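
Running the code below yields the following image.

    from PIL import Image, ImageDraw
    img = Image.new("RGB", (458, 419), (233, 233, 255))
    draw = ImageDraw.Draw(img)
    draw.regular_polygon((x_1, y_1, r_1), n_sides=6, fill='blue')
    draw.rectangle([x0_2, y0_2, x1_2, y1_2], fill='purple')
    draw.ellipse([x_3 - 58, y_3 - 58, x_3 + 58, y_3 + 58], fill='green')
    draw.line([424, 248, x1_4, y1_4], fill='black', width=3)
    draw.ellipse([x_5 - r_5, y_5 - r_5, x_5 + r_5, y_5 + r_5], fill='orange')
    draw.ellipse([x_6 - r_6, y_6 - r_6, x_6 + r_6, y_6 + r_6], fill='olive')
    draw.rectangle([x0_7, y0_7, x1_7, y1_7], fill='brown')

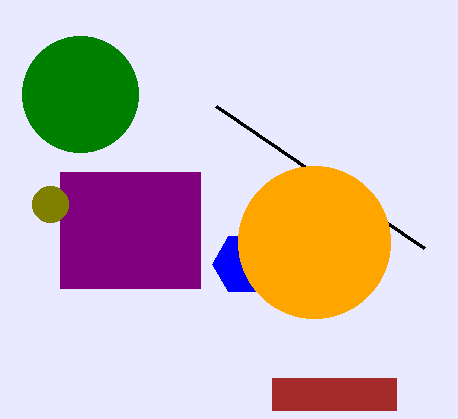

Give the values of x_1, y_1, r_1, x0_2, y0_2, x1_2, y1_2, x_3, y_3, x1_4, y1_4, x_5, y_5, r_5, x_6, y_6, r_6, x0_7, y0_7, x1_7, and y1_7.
x_1 = 244; y_1 = 264; r_1 = 32; x0_2 = 60; y0_2 = 172; x1_2 = 200; y1_2 = 288; x_3 = 80; y_3 = 94; x1_4 = 216; y1_4 = 106; x_5 = 314; y_5 = 242; r_5 = 76; x_6 = 50; y_6 = 204; r_6 = 18; x0_7 = 272; y0_7 = 378; x1_7 = 396; y1_7 = 410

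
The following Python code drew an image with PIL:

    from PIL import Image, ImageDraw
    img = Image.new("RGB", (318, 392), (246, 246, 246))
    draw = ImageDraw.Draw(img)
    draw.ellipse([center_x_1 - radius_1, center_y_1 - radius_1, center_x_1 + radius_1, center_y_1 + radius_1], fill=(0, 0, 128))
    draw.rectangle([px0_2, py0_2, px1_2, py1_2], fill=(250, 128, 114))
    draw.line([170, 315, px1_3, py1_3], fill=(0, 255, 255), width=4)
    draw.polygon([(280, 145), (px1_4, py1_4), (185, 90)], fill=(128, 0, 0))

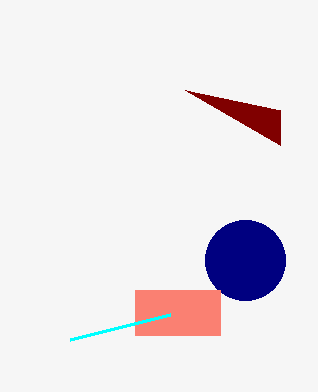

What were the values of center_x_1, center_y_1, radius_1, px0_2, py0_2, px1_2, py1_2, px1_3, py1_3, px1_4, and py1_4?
center_x_1 = 245
center_y_1 = 260
radius_1 = 40
px0_2 = 135
py0_2 = 290
px1_2 = 220
py1_2 = 335
px1_3 = 70
py1_3 = 340
px1_4 = 280
py1_4 = 110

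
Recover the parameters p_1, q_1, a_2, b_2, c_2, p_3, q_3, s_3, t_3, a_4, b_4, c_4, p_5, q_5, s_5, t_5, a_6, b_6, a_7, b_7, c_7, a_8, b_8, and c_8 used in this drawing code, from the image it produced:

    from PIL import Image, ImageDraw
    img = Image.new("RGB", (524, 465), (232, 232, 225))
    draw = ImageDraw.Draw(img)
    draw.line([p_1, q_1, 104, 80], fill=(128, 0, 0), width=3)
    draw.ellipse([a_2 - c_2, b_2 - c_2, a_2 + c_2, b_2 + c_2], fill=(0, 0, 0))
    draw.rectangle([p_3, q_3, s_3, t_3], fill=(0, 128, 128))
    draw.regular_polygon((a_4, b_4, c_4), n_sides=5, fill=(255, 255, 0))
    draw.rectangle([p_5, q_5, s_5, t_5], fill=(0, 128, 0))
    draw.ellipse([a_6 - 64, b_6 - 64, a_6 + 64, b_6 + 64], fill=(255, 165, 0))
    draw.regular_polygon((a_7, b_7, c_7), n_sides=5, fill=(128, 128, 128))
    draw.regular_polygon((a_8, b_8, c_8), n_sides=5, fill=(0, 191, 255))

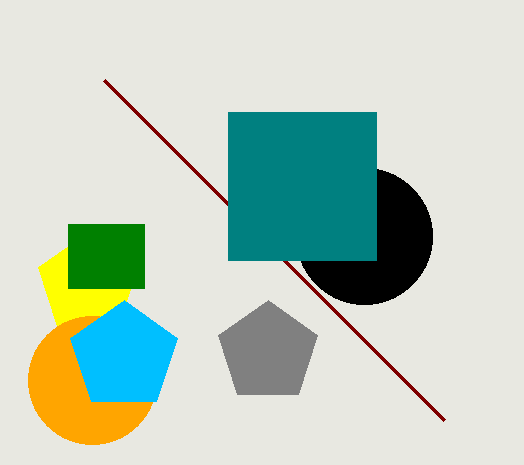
p_1 = 444, q_1 = 420, a_2 = 364, b_2 = 236, c_2 = 68, p_3 = 228, q_3 = 112, s_3 = 376, t_3 = 260, a_4 = 88, b_4 = 284, c_4 = 52, p_5 = 68, q_5 = 224, s_5 = 144, t_5 = 288, a_6 = 92, b_6 = 380, a_7 = 268, b_7 = 352, c_7 = 52, a_8 = 124, b_8 = 356, c_8 = 56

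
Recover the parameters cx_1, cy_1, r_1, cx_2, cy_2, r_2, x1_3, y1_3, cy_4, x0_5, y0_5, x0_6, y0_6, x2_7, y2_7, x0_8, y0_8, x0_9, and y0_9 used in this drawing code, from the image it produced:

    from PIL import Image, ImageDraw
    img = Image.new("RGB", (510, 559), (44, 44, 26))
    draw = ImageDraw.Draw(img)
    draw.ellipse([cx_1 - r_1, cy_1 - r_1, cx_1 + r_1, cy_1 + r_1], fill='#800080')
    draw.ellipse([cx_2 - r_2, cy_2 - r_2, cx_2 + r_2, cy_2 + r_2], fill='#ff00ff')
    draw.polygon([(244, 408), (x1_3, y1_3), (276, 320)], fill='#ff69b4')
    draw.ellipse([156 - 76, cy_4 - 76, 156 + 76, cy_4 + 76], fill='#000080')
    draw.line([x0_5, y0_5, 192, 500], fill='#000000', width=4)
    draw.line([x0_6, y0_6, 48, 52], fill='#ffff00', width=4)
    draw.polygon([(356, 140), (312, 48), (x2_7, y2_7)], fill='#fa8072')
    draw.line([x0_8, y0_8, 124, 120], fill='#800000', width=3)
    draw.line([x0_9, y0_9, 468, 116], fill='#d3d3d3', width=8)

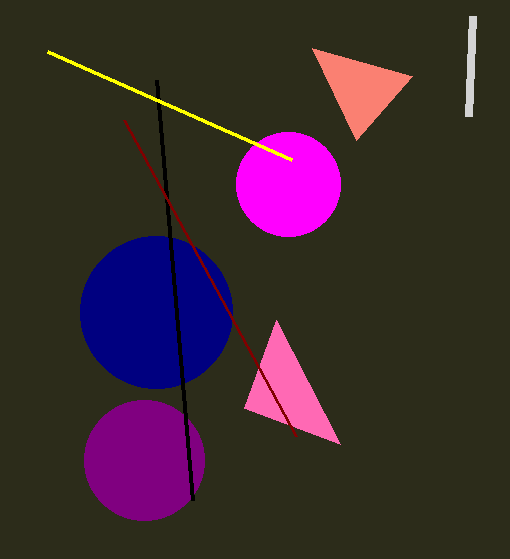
cx_1 = 144
cy_1 = 460
r_1 = 60
cx_2 = 288
cy_2 = 184
r_2 = 52
x1_3 = 340
y1_3 = 444
cy_4 = 312
x0_5 = 156
y0_5 = 80
x0_6 = 292
y0_6 = 160
x2_7 = 412
y2_7 = 76
x0_8 = 296
y0_8 = 436
x0_9 = 472
y0_9 = 16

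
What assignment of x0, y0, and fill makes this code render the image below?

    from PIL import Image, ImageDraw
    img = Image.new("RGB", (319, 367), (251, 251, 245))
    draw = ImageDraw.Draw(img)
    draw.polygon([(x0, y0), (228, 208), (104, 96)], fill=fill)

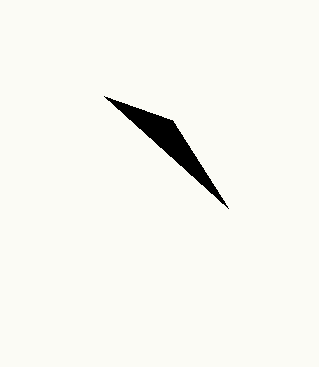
x0 = 172
y0 = 120
fill = 'black'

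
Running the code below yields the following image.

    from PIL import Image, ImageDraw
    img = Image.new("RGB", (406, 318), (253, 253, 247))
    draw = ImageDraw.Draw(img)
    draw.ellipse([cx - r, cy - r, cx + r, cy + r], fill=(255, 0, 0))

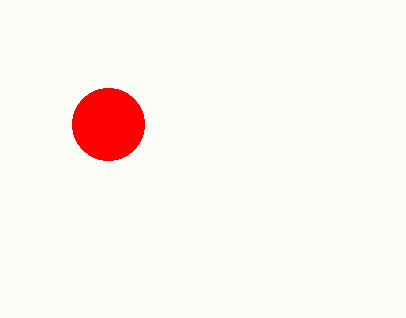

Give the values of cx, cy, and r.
cx = 108, cy = 124, r = 36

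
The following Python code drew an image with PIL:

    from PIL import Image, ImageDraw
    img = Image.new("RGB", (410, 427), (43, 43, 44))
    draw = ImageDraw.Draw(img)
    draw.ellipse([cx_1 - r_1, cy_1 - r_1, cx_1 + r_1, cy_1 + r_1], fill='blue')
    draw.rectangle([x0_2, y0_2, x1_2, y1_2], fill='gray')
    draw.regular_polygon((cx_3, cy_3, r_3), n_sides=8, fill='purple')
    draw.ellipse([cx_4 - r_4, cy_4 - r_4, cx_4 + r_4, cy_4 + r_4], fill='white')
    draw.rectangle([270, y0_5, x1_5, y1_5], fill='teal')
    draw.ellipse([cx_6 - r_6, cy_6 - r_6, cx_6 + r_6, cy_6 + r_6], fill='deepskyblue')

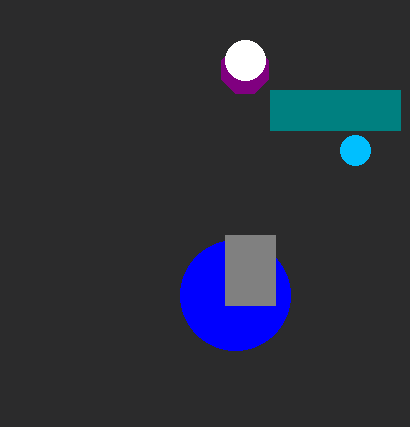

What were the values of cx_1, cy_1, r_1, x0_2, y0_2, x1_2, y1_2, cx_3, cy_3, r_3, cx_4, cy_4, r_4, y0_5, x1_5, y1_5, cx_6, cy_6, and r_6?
cx_1 = 235; cy_1 = 295; r_1 = 55; x0_2 = 225; y0_2 = 235; x1_2 = 275; y1_2 = 305; cx_3 = 245; cy_3 = 70; r_3 = 25; cx_4 = 245; cy_4 = 60; r_4 = 20; y0_5 = 90; x1_5 = 400; y1_5 = 130; cx_6 = 355; cy_6 = 150; r_6 = 15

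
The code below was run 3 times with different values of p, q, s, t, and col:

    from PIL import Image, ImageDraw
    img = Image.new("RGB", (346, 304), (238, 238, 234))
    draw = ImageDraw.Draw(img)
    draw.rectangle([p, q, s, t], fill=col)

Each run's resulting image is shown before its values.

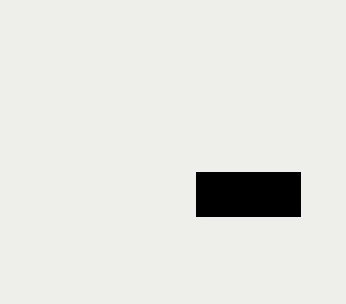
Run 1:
p = 196; q = 172; s = 300; t = 216; col = 'black'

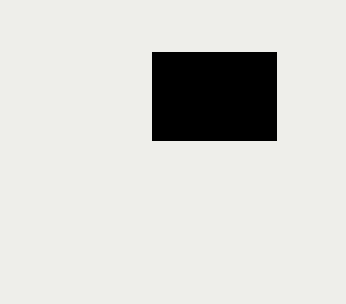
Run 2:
p = 152; q = 52; s = 276; t = 140; col = 'black'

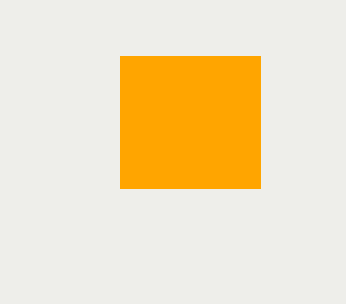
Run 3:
p = 120; q = 56; s = 260; t = 188; col = 'orange'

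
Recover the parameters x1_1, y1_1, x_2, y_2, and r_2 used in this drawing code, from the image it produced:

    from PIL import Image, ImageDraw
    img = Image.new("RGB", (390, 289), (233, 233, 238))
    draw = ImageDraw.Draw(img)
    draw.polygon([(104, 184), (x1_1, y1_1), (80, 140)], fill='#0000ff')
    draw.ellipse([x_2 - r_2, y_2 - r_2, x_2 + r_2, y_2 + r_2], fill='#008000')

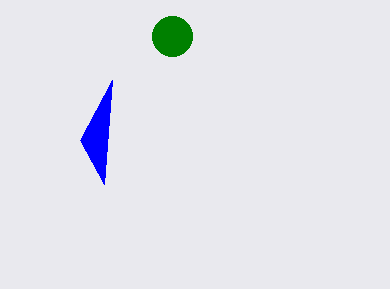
x1_1 = 112; y1_1 = 80; x_2 = 172; y_2 = 36; r_2 = 20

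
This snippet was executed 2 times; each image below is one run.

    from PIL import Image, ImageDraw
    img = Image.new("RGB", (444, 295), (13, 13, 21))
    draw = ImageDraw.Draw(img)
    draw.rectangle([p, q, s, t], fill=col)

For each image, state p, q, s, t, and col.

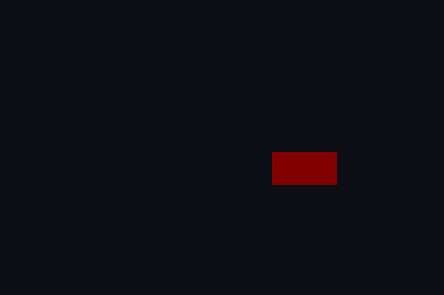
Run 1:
p = 272
q = 152
s = 336
t = 184
col = 'maroon'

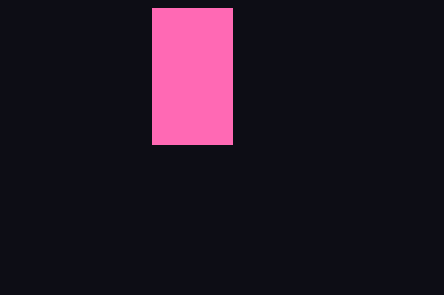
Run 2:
p = 152; q = 8; s = 232; t = 144; col = 'hotpink'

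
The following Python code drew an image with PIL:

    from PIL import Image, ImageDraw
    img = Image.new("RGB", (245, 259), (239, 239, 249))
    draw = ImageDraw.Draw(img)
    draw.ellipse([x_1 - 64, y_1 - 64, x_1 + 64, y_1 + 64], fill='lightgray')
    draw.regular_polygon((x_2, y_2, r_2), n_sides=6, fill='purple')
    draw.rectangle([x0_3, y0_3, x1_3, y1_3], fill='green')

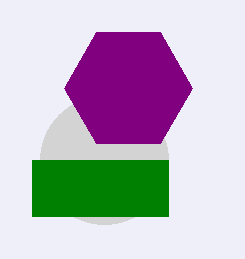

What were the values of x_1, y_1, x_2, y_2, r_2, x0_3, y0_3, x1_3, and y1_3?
x_1 = 104
y_1 = 160
x_2 = 128
y_2 = 88
r_2 = 64
x0_3 = 32
y0_3 = 160
x1_3 = 168
y1_3 = 216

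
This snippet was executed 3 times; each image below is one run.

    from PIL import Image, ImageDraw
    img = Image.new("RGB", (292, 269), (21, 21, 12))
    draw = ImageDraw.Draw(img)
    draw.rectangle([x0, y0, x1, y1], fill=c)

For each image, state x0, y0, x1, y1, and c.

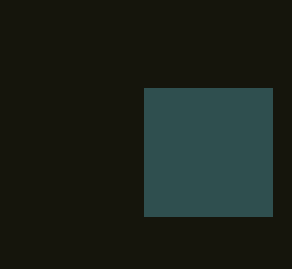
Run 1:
x0 = 144
y0 = 88
x1 = 272
y1 = 216
c = 'darkslategray'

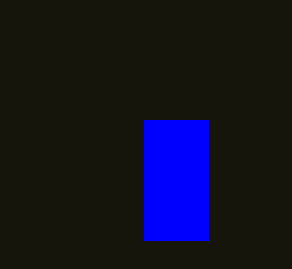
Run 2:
x0 = 144; y0 = 120; x1 = 208; y1 = 240; c = 'blue'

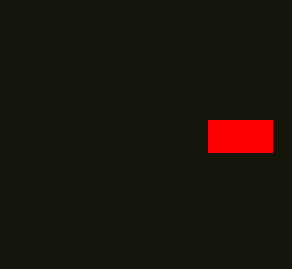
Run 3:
x0 = 208; y0 = 120; x1 = 272; y1 = 152; c = 'red'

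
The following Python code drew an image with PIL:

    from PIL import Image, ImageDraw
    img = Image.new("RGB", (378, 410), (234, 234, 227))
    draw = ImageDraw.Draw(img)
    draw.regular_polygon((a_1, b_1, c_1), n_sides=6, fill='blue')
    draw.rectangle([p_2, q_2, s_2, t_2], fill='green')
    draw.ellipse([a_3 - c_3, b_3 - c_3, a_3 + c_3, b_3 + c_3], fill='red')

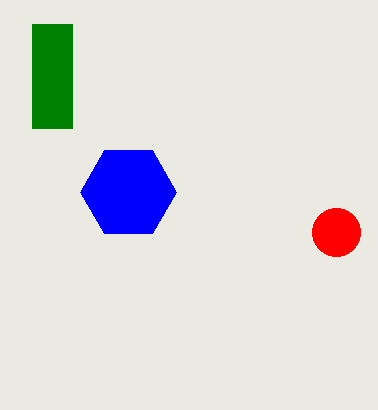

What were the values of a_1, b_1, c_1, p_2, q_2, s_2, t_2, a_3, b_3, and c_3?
a_1 = 128
b_1 = 192
c_1 = 48
p_2 = 32
q_2 = 24
s_2 = 72
t_2 = 128
a_3 = 336
b_3 = 232
c_3 = 24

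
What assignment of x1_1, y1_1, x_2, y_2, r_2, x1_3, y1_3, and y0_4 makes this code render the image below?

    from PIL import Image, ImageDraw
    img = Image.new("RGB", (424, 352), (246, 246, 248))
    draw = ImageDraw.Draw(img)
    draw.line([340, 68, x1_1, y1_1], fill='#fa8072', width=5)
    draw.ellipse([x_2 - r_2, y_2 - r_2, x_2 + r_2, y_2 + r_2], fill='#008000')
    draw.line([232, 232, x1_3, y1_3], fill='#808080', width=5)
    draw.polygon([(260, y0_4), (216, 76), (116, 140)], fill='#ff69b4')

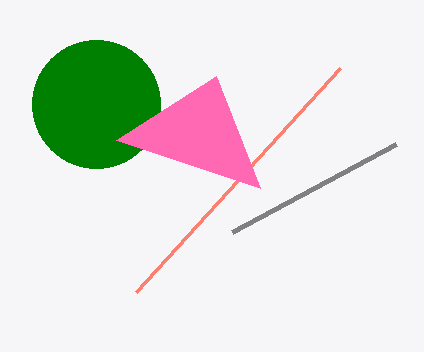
x1_1 = 136
y1_1 = 292
x_2 = 96
y_2 = 104
r_2 = 64
x1_3 = 396
y1_3 = 144
y0_4 = 188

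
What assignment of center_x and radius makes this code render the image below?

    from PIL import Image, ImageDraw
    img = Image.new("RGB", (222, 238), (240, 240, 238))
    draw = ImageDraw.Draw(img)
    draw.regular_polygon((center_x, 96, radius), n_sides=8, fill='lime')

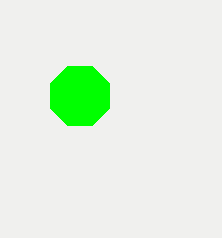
center_x = 80, radius = 32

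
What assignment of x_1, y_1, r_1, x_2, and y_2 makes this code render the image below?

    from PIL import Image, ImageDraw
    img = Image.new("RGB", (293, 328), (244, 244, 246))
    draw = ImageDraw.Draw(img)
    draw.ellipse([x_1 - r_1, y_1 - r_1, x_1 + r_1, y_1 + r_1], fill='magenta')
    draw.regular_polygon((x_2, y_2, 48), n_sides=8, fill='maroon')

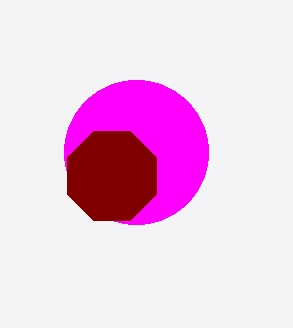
x_1 = 136
y_1 = 152
r_1 = 72
x_2 = 112
y_2 = 176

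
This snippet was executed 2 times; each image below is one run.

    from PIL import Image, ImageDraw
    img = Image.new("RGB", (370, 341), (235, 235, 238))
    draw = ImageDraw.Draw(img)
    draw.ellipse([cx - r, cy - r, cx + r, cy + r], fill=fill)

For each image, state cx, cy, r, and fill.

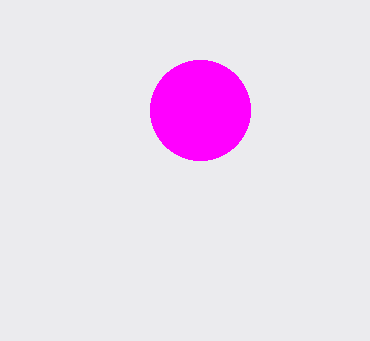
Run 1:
cx = 200
cy = 110
r = 50
fill = 'magenta'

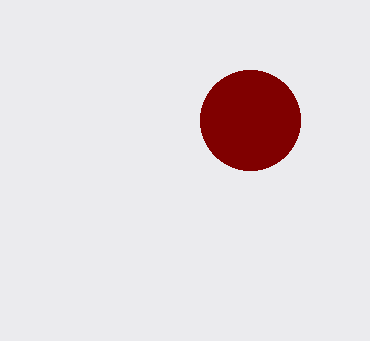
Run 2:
cx = 250
cy = 120
r = 50
fill = 'maroon'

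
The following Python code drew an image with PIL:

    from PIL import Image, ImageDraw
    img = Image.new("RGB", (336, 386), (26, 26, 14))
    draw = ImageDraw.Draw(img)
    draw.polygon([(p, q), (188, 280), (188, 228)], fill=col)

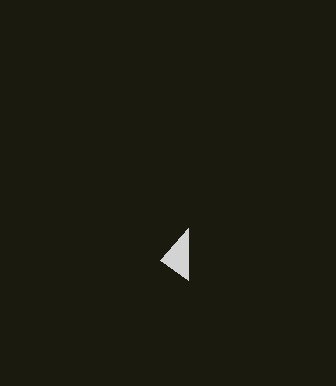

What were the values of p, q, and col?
p = 160; q = 260; col = 'lightgray'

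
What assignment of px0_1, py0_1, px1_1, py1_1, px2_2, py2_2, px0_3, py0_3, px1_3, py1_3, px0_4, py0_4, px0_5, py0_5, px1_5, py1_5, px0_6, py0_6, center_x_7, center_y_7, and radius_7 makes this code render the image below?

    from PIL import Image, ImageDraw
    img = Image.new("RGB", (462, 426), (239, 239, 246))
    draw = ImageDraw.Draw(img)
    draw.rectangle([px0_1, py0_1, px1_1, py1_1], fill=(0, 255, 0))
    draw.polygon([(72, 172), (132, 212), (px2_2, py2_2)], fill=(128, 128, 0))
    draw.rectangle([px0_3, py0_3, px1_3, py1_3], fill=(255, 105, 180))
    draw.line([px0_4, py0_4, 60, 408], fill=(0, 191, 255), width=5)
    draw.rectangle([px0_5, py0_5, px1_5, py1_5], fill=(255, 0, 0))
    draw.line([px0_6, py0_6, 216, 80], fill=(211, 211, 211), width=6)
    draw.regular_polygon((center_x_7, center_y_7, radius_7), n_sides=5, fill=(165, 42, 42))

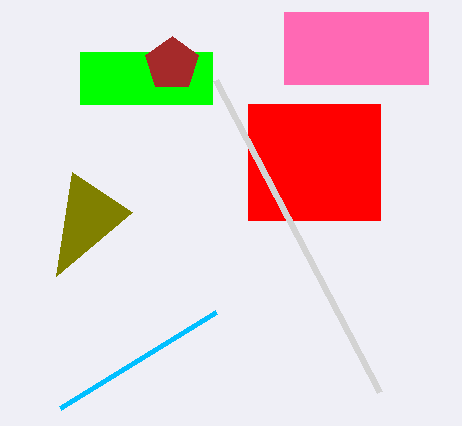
px0_1 = 80, py0_1 = 52, px1_1 = 212, py1_1 = 104, px2_2 = 56, py2_2 = 276, px0_3 = 284, py0_3 = 12, px1_3 = 428, py1_3 = 84, px0_4 = 216, py0_4 = 312, px0_5 = 248, py0_5 = 104, px1_5 = 380, py1_5 = 220, px0_6 = 380, py0_6 = 392, center_x_7 = 172, center_y_7 = 64, radius_7 = 28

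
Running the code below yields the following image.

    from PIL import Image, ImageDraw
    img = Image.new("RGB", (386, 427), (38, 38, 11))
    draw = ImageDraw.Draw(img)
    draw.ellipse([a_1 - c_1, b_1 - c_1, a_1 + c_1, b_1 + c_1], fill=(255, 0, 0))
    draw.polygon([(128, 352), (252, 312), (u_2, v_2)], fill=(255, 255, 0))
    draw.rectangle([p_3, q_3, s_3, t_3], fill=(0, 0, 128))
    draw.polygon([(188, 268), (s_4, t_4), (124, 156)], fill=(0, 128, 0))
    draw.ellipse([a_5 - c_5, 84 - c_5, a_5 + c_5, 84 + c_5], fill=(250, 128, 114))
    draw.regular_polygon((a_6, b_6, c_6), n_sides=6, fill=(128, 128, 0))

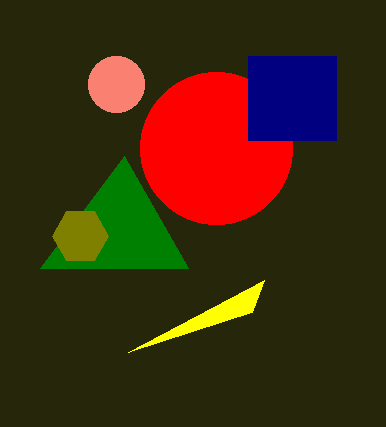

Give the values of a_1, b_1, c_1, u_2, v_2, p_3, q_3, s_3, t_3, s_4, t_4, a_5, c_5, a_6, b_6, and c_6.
a_1 = 216; b_1 = 148; c_1 = 76; u_2 = 264; v_2 = 280; p_3 = 248; q_3 = 56; s_3 = 336; t_3 = 140; s_4 = 40; t_4 = 268; a_5 = 116; c_5 = 28; a_6 = 80; b_6 = 236; c_6 = 28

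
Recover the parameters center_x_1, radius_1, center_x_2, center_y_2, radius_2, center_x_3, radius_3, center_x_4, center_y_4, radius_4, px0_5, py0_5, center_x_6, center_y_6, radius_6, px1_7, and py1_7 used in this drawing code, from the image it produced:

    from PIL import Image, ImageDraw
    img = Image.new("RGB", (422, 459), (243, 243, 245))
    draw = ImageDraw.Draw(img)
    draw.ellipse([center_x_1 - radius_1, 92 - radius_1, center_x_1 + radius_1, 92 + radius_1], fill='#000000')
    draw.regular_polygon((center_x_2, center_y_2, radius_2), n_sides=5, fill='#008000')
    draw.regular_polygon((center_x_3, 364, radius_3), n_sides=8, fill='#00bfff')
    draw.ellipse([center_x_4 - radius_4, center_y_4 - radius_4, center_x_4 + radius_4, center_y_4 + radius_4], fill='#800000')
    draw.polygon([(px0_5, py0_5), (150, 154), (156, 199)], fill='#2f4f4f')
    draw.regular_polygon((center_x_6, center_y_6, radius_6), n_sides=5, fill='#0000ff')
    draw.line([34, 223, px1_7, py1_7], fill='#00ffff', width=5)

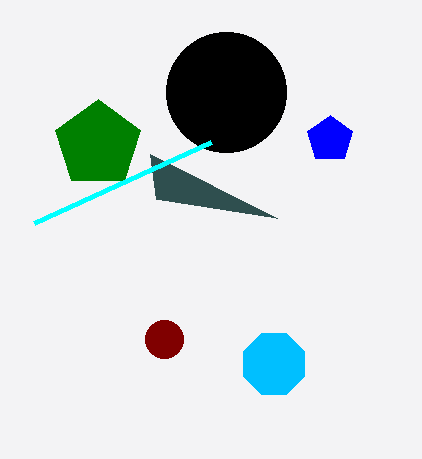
center_x_1 = 226; radius_1 = 60; center_x_2 = 98; center_y_2 = 144; radius_2 = 45; center_x_3 = 274; radius_3 = 33; center_x_4 = 164; center_y_4 = 339; radius_4 = 19; px0_5 = 277; py0_5 = 218; center_x_6 = 330; center_y_6 = 139; radius_6 = 24; px1_7 = 211; py1_7 = 142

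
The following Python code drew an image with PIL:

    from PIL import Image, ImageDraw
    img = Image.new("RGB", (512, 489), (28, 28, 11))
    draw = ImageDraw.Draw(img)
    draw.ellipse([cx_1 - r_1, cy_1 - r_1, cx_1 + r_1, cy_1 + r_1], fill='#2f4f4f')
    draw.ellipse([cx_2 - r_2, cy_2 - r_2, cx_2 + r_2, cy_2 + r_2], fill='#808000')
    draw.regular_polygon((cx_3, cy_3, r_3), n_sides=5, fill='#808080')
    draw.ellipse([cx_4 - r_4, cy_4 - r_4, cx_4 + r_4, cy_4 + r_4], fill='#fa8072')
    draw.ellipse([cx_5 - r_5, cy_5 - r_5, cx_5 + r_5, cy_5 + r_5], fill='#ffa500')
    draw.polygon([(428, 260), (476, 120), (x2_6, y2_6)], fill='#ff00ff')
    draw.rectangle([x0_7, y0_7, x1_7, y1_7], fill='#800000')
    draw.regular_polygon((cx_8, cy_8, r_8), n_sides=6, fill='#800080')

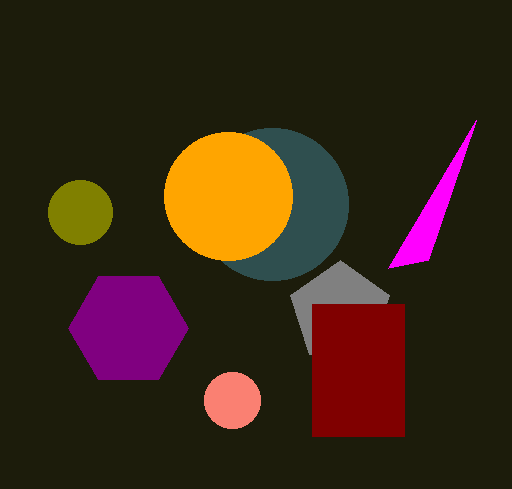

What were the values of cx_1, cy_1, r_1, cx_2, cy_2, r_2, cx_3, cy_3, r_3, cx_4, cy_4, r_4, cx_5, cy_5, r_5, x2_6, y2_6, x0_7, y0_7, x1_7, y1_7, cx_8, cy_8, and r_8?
cx_1 = 272; cy_1 = 204; r_1 = 76; cx_2 = 80; cy_2 = 212; r_2 = 32; cx_3 = 340; cy_3 = 312; r_3 = 52; cx_4 = 232; cy_4 = 400; r_4 = 28; cx_5 = 228; cy_5 = 196; r_5 = 64; x2_6 = 388; y2_6 = 268; x0_7 = 312; y0_7 = 304; x1_7 = 404; y1_7 = 436; cx_8 = 128; cy_8 = 328; r_8 = 60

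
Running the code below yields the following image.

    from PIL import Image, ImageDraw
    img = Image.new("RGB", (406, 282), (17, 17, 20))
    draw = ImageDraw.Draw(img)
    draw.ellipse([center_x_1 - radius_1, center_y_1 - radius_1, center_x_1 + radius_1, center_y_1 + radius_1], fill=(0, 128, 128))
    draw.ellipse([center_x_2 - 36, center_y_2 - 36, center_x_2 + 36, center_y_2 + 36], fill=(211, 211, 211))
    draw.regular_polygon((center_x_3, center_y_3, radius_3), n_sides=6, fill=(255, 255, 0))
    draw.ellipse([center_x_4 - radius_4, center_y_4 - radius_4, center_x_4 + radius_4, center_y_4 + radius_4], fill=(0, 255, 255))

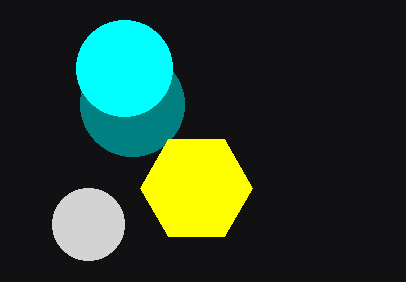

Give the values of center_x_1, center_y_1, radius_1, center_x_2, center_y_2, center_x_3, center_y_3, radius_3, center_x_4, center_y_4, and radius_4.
center_x_1 = 132, center_y_1 = 104, radius_1 = 52, center_x_2 = 88, center_y_2 = 224, center_x_3 = 196, center_y_3 = 188, radius_3 = 56, center_x_4 = 124, center_y_4 = 68, radius_4 = 48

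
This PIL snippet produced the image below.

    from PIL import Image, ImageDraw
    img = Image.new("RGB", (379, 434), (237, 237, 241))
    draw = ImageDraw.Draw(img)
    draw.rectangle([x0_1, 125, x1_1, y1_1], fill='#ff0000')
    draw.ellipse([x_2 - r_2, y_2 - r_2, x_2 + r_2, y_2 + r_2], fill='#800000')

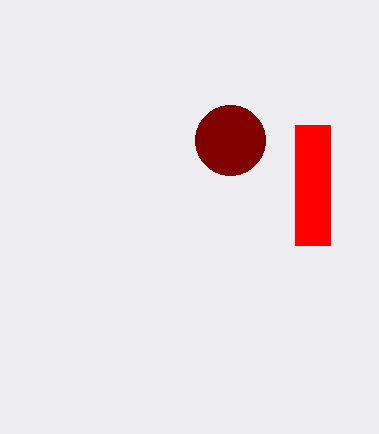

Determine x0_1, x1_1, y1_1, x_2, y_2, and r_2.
x0_1 = 295; x1_1 = 330; y1_1 = 245; x_2 = 230; y_2 = 140; r_2 = 35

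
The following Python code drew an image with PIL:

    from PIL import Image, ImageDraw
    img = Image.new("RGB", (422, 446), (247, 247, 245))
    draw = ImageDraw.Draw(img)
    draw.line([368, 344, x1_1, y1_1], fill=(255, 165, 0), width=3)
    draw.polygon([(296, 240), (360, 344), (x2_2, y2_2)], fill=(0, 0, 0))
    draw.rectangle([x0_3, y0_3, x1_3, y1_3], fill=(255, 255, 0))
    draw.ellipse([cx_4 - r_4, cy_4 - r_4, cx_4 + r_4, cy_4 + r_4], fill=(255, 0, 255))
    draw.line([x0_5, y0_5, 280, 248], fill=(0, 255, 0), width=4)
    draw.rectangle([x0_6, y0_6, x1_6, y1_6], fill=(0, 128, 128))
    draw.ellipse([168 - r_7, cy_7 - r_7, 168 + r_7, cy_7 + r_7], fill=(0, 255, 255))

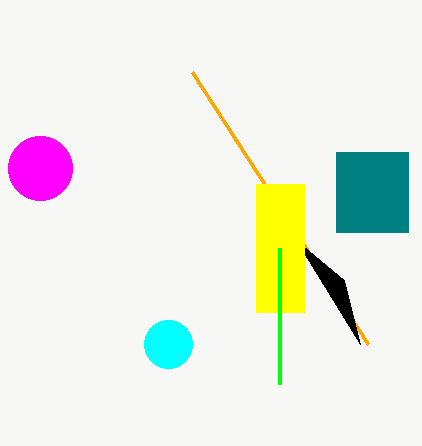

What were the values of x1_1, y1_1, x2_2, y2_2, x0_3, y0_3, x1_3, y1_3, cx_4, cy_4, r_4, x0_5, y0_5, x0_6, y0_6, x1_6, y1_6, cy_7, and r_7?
x1_1 = 192
y1_1 = 72
x2_2 = 344
y2_2 = 280
x0_3 = 256
y0_3 = 184
x1_3 = 304
y1_3 = 312
cx_4 = 40
cy_4 = 168
r_4 = 32
x0_5 = 280
y0_5 = 384
x0_6 = 336
y0_6 = 152
x1_6 = 408
y1_6 = 232
cy_7 = 344
r_7 = 24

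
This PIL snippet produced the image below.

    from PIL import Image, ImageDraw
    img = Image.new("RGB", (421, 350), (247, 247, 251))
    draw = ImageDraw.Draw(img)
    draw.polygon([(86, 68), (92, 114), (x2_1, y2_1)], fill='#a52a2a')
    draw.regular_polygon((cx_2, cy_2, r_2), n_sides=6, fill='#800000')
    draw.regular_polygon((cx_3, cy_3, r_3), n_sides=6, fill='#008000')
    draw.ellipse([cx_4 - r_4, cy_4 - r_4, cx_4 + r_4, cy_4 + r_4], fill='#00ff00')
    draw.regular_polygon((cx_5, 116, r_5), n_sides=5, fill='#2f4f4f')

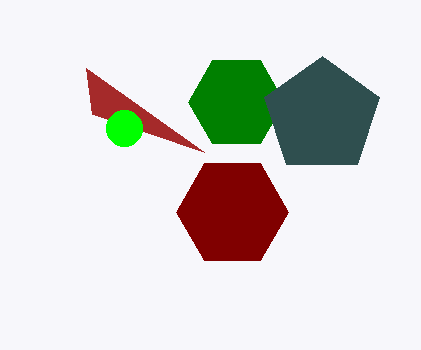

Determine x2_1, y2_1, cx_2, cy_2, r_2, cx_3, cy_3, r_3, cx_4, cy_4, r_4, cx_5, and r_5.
x2_1 = 204, y2_1 = 152, cx_2 = 232, cy_2 = 212, r_2 = 56, cx_3 = 236, cy_3 = 102, r_3 = 48, cx_4 = 124, cy_4 = 128, r_4 = 18, cx_5 = 322, r_5 = 60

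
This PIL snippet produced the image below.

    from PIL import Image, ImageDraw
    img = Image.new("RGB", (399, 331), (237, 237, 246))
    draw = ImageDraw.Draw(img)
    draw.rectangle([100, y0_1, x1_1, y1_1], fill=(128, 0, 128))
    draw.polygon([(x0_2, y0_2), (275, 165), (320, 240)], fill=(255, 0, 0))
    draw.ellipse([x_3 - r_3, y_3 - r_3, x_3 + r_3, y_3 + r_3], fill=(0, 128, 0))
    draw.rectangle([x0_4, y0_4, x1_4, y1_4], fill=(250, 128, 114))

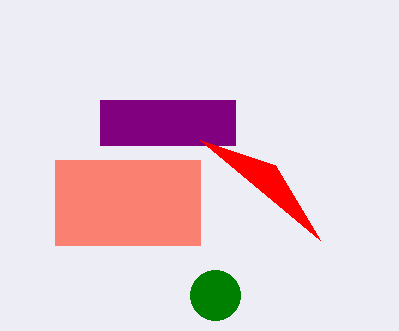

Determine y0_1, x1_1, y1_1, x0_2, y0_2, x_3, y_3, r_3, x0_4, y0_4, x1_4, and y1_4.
y0_1 = 100; x1_1 = 235; y1_1 = 145; x0_2 = 200; y0_2 = 140; x_3 = 215; y_3 = 295; r_3 = 25; x0_4 = 55; y0_4 = 160; x1_4 = 200; y1_4 = 245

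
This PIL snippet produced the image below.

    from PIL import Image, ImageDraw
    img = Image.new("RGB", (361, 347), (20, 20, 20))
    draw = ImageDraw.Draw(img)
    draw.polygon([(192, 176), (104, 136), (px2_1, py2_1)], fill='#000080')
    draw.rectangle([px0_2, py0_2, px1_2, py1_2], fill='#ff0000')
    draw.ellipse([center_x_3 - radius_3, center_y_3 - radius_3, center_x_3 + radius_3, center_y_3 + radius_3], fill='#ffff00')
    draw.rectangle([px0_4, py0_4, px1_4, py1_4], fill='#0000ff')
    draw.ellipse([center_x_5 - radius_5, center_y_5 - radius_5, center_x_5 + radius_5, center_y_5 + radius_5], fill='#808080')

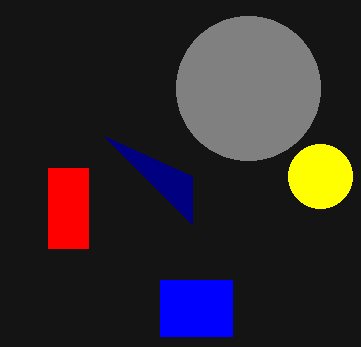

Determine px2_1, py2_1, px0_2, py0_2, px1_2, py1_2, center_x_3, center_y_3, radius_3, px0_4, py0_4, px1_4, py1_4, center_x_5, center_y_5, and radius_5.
px2_1 = 192, py2_1 = 224, px0_2 = 48, py0_2 = 168, px1_2 = 88, py1_2 = 248, center_x_3 = 320, center_y_3 = 176, radius_3 = 32, px0_4 = 160, py0_4 = 280, px1_4 = 232, py1_4 = 336, center_x_5 = 248, center_y_5 = 88, radius_5 = 72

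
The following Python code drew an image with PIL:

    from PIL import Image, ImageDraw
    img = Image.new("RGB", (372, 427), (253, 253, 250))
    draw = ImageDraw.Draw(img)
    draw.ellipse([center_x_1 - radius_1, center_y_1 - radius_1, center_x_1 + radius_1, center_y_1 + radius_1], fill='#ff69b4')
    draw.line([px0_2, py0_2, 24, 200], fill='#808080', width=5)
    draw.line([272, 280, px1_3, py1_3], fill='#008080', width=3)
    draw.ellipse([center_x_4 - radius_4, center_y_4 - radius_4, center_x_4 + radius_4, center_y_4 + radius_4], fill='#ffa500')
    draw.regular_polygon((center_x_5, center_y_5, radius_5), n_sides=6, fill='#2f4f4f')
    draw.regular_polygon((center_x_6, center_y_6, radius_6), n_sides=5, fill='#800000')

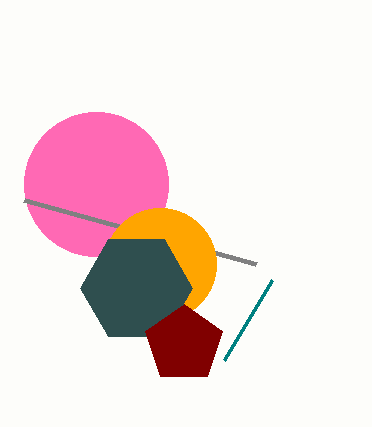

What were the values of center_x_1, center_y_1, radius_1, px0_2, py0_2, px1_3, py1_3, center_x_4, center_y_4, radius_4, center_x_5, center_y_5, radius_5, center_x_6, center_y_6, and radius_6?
center_x_1 = 96, center_y_1 = 184, radius_1 = 72, px0_2 = 256, py0_2 = 264, px1_3 = 224, py1_3 = 360, center_x_4 = 160, center_y_4 = 264, radius_4 = 56, center_x_5 = 136, center_y_5 = 288, radius_5 = 56, center_x_6 = 184, center_y_6 = 344, radius_6 = 40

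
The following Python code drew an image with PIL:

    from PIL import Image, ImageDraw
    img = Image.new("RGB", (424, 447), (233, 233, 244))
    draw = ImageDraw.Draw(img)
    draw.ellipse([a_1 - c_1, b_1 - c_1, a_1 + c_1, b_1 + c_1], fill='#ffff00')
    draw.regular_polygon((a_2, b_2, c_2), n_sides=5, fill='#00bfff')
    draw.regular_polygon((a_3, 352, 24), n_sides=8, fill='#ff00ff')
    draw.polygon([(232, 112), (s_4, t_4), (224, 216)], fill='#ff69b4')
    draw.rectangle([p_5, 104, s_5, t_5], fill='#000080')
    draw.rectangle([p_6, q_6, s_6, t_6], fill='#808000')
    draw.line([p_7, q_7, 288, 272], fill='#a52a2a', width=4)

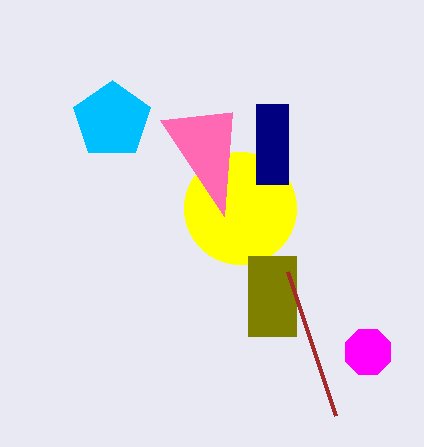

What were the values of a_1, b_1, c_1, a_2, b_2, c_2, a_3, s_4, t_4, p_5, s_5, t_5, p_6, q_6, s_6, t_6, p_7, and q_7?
a_1 = 240; b_1 = 208; c_1 = 56; a_2 = 112; b_2 = 120; c_2 = 40; a_3 = 368; s_4 = 160; t_4 = 120; p_5 = 256; s_5 = 288; t_5 = 184; p_6 = 248; q_6 = 256; s_6 = 296; t_6 = 336; p_7 = 336; q_7 = 416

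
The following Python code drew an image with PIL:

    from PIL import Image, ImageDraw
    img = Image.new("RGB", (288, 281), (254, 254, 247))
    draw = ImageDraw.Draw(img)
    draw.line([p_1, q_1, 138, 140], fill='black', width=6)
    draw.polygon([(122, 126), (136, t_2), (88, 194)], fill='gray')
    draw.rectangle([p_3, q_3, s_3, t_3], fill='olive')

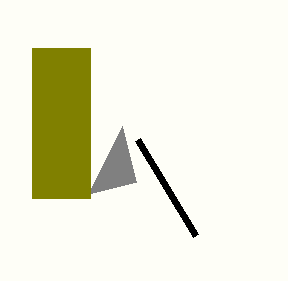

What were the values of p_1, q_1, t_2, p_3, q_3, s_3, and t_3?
p_1 = 196, q_1 = 236, t_2 = 182, p_3 = 32, q_3 = 48, s_3 = 90, t_3 = 198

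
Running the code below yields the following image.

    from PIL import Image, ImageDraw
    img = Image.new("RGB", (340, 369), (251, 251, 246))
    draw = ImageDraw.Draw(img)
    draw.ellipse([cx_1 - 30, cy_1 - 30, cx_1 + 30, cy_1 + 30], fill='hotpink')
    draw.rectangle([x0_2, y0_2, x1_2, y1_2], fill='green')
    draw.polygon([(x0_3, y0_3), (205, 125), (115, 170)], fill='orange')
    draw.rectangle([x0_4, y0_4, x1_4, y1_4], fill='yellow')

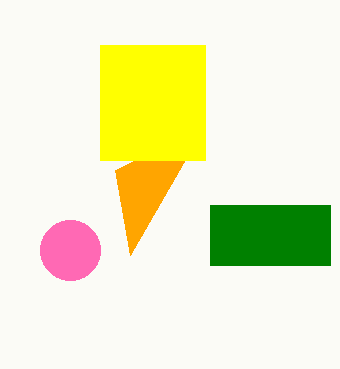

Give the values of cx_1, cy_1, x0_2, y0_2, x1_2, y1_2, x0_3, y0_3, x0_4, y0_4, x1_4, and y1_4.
cx_1 = 70, cy_1 = 250, x0_2 = 210, y0_2 = 205, x1_2 = 330, y1_2 = 265, x0_3 = 130, y0_3 = 255, x0_4 = 100, y0_4 = 45, x1_4 = 205, y1_4 = 160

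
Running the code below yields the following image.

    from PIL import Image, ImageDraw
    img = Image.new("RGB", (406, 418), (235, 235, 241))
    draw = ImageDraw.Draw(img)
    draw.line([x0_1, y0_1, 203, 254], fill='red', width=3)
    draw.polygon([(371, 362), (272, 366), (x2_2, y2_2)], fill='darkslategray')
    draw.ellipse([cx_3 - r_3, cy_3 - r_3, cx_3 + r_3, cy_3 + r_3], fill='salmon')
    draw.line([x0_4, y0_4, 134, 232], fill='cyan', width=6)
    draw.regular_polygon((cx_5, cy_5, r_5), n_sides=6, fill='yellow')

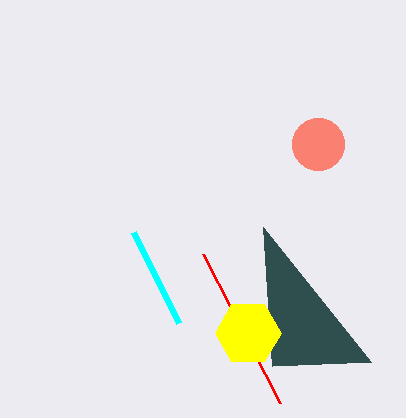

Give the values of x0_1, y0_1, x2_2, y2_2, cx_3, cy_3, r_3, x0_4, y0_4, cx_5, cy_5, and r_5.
x0_1 = 280; y0_1 = 403; x2_2 = 263; y2_2 = 227; cx_3 = 318; cy_3 = 144; r_3 = 26; x0_4 = 179; y0_4 = 323; cx_5 = 248; cy_5 = 333; r_5 = 33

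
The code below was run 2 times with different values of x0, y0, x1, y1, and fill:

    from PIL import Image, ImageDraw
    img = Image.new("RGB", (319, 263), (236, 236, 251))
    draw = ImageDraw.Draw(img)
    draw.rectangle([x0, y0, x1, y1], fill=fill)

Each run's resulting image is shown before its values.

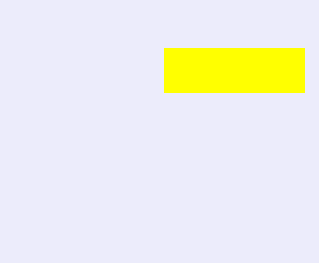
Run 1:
x0 = 164; y0 = 48; x1 = 304; y1 = 92; fill = 'yellow'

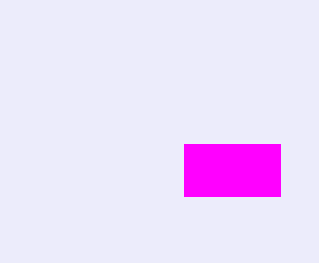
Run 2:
x0 = 184
y0 = 144
x1 = 280
y1 = 196
fill = 'magenta'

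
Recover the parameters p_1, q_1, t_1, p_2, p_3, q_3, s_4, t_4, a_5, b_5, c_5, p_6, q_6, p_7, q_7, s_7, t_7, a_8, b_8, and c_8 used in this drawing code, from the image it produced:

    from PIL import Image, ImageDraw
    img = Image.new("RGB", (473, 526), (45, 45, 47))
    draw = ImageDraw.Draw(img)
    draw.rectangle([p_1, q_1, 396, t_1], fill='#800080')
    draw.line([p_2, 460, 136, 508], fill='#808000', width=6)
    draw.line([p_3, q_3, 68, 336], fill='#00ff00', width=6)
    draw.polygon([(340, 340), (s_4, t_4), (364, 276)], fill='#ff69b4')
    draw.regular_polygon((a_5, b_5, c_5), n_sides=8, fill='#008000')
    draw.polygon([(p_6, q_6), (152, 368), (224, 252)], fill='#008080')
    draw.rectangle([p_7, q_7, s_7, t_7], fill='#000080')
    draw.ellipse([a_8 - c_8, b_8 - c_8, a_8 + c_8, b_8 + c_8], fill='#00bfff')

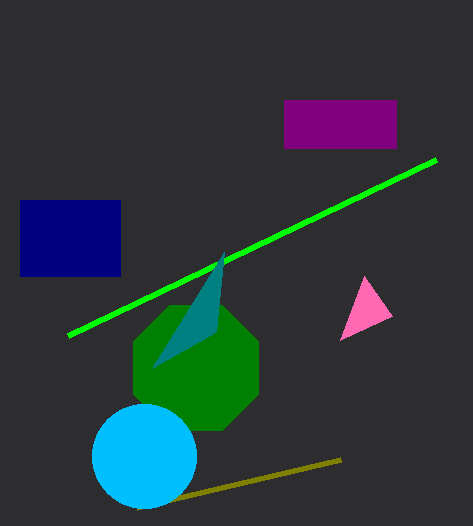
p_1 = 284
q_1 = 100
t_1 = 148
p_2 = 340
p_3 = 436
q_3 = 160
s_4 = 392
t_4 = 316
a_5 = 196
b_5 = 368
c_5 = 68
p_6 = 216
q_6 = 332
p_7 = 20
q_7 = 200
s_7 = 120
t_7 = 276
a_8 = 144
b_8 = 456
c_8 = 52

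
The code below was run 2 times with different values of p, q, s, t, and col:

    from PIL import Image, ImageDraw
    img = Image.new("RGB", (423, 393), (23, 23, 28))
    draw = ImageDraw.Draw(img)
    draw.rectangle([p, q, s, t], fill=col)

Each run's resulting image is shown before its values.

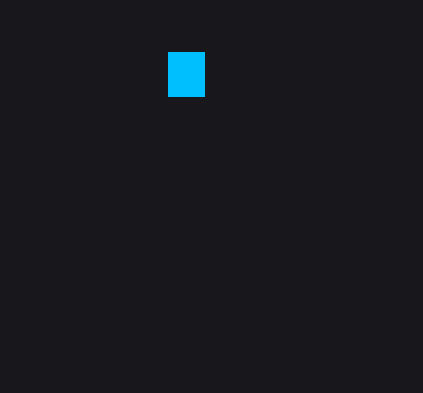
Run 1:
p = 168
q = 52
s = 204
t = 96
col = 'deepskyblue'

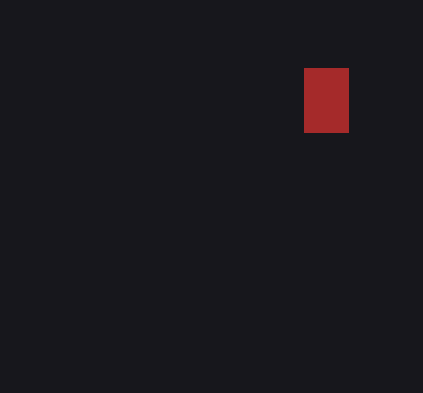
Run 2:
p = 304, q = 68, s = 348, t = 132, col = 'brown'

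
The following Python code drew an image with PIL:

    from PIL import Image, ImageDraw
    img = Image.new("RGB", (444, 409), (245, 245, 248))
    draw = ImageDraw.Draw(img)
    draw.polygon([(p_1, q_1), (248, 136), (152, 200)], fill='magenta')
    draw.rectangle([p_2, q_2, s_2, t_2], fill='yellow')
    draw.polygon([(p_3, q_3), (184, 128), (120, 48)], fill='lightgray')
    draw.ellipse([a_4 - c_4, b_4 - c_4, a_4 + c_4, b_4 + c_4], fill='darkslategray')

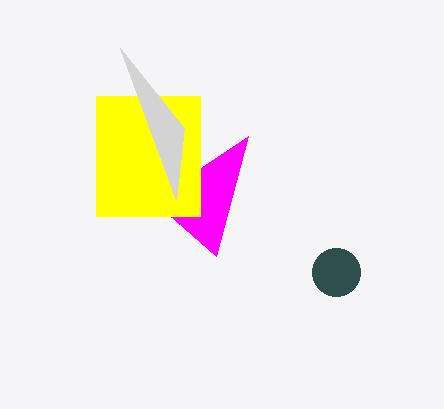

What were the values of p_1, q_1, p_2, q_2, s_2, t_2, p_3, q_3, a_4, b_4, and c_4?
p_1 = 216; q_1 = 256; p_2 = 96; q_2 = 96; s_2 = 200; t_2 = 216; p_3 = 176; q_3 = 200; a_4 = 336; b_4 = 272; c_4 = 24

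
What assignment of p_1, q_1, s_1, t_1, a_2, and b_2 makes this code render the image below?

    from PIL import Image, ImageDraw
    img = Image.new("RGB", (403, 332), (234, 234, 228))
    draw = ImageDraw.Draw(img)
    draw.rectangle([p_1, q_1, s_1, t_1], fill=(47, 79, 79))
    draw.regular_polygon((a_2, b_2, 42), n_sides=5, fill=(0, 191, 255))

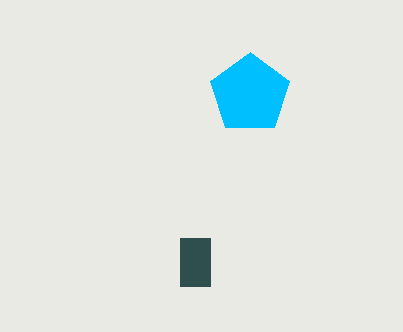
p_1 = 180; q_1 = 238; s_1 = 210; t_1 = 286; a_2 = 250; b_2 = 94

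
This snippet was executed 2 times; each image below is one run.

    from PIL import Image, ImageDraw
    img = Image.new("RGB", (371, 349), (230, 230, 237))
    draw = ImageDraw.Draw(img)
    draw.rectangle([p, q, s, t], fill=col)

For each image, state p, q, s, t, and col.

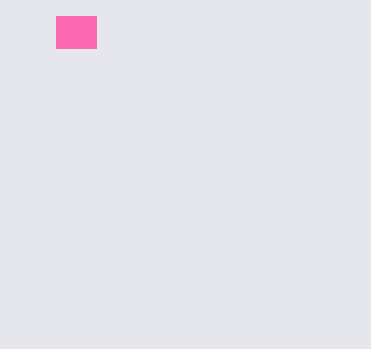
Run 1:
p = 56
q = 16
s = 96
t = 48
col = 'hotpink'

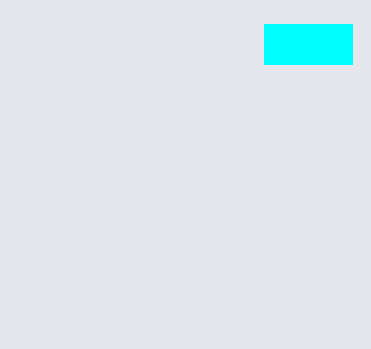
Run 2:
p = 264
q = 24
s = 352
t = 64
col = 'cyan'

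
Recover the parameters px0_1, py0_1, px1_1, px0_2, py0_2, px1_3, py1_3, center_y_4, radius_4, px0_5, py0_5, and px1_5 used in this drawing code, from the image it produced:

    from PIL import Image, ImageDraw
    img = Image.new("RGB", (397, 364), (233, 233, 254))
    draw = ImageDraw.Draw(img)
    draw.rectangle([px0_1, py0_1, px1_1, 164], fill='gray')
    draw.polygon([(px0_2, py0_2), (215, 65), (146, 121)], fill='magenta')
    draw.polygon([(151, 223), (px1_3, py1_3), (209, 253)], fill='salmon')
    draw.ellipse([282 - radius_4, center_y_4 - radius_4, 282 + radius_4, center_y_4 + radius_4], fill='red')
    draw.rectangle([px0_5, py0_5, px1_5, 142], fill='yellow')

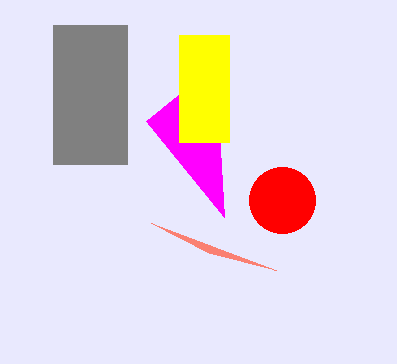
px0_1 = 53
py0_1 = 25
px1_1 = 127
px0_2 = 224
py0_2 = 217
px1_3 = 276
py1_3 = 270
center_y_4 = 200
radius_4 = 33
px0_5 = 179
py0_5 = 35
px1_5 = 229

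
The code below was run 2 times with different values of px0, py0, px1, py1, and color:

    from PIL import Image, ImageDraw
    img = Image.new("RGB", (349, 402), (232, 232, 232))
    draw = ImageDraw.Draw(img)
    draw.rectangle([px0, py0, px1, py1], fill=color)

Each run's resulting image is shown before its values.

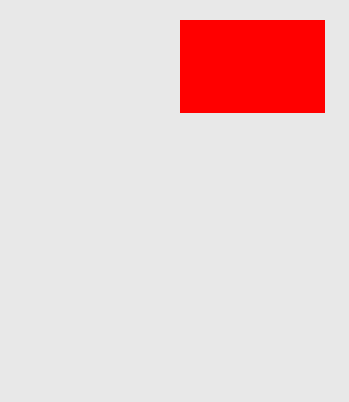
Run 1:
px0 = 180; py0 = 20; px1 = 324; py1 = 112; color = 'red'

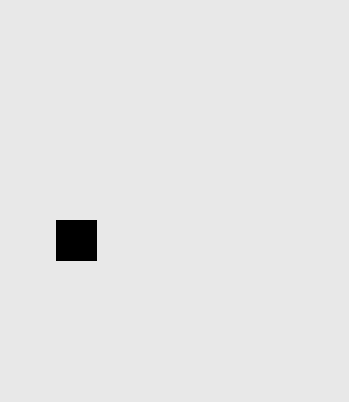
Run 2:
px0 = 56, py0 = 220, px1 = 96, py1 = 260, color = 'black'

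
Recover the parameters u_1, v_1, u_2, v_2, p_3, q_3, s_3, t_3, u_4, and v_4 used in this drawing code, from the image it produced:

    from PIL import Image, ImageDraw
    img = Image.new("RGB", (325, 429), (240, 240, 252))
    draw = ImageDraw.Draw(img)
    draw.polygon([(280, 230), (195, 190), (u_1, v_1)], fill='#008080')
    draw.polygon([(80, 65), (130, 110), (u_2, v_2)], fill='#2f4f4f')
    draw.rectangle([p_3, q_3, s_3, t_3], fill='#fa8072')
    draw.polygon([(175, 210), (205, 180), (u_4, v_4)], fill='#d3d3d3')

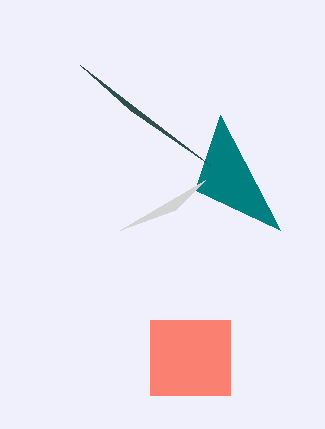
u_1 = 220, v_1 = 115, u_2 = 210, v_2 = 165, p_3 = 150, q_3 = 320, s_3 = 230, t_3 = 395, u_4 = 120, v_4 = 230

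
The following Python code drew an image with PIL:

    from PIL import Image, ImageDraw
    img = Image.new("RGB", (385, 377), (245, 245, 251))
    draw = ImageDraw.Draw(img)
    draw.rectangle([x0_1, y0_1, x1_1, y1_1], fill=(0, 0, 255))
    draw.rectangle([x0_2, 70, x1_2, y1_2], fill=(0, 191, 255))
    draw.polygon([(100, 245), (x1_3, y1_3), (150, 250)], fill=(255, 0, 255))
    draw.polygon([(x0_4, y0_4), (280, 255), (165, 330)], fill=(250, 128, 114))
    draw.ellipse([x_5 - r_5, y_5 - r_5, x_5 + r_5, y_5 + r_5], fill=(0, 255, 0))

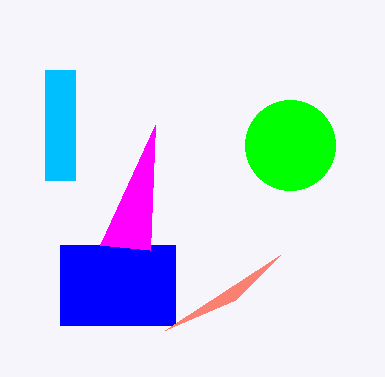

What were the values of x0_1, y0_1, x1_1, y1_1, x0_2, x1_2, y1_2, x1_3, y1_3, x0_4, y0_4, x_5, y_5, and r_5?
x0_1 = 60, y0_1 = 245, x1_1 = 175, y1_1 = 325, x0_2 = 45, x1_2 = 75, y1_2 = 180, x1_3 = 155, y1_3 = 125, x0_4 = 235, y0_4 = 300, x_5 = 290, y_5 = 145, r_5 = 45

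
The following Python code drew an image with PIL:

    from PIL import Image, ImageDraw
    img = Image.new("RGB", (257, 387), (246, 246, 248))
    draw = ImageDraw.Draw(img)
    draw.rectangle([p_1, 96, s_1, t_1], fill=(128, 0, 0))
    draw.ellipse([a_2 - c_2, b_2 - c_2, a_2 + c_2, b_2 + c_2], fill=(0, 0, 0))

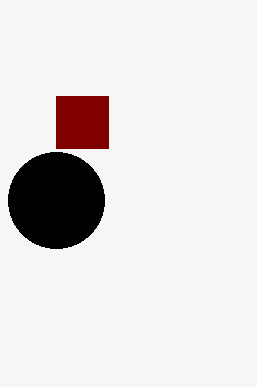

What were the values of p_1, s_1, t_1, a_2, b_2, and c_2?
p_1 = 56; s_1 = 108; t_1 = 148; a_2 = 56; b_2 = 200; c_2 = 48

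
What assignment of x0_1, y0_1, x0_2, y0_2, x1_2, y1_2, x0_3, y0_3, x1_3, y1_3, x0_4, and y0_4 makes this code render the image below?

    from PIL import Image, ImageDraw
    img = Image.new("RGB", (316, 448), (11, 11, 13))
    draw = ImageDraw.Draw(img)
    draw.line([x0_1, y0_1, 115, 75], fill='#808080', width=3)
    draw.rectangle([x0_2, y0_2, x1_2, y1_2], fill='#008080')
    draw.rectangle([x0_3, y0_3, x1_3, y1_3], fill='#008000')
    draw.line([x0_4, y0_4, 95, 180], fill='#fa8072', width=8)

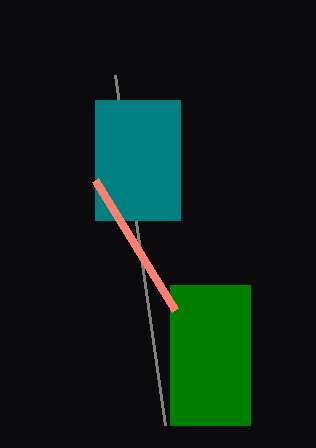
x0_1 = 165, y0_1 = 425, x0_2 = 95, y0_2 = 100, x1_2 = 180, y1_2 = 220, x0_3 = 170, y0_3 = 285, x1_3 = 250, y1_3 = 425, x0_4 = 175, y0_4 = 310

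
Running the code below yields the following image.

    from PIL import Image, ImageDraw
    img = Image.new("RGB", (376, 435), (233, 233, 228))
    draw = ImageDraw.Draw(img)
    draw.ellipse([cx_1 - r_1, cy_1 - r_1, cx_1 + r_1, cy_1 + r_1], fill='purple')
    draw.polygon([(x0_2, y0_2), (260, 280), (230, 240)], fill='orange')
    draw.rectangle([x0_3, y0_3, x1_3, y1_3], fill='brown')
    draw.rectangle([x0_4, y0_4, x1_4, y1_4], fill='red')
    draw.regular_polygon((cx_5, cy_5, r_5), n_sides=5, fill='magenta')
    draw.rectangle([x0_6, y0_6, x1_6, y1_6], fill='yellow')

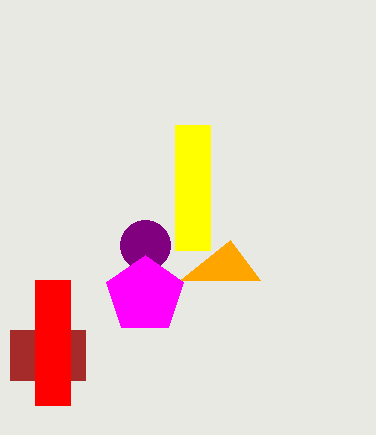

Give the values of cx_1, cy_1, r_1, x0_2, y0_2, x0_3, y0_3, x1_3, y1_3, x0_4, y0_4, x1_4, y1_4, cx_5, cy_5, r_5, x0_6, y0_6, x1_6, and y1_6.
cx_1 = 145, cy_1 = 245, r_1 = 25, x0_2 = 180, y0_2 = 280, x0_3 = 10, y0_3 = 330, x1_3 = 85, y1_3 = 380, x0_4 = 35, y0_4 = 280, x1_4 = 70, y1_4 = 405, cx_5 = 145, cy_5 = 295, r_5 = 40, x0_6 = 175, y0_6 = 125, x1_6 = 210, y1_6 = 250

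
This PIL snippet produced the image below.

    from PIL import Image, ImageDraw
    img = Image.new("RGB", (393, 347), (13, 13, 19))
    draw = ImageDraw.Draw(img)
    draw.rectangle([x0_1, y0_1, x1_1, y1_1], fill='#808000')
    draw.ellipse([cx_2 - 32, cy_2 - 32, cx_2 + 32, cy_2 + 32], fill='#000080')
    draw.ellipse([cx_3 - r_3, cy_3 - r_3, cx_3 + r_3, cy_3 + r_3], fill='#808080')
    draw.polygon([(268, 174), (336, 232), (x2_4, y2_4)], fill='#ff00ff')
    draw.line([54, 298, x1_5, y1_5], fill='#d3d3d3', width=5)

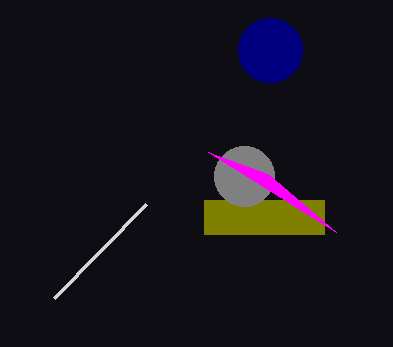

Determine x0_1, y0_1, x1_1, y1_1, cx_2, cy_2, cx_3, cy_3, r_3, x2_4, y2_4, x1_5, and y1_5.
x0_1 = 204, y0_1 = 200, x1_1 = 324, y1_1 = 234, cx_2 = 270, cy_2 = 50, cx_3 = 244, cy_3 = 176, r_3 = 30, x2_4 = 208, y2_4 = 152, x1_5 = 146, y1_5 = 204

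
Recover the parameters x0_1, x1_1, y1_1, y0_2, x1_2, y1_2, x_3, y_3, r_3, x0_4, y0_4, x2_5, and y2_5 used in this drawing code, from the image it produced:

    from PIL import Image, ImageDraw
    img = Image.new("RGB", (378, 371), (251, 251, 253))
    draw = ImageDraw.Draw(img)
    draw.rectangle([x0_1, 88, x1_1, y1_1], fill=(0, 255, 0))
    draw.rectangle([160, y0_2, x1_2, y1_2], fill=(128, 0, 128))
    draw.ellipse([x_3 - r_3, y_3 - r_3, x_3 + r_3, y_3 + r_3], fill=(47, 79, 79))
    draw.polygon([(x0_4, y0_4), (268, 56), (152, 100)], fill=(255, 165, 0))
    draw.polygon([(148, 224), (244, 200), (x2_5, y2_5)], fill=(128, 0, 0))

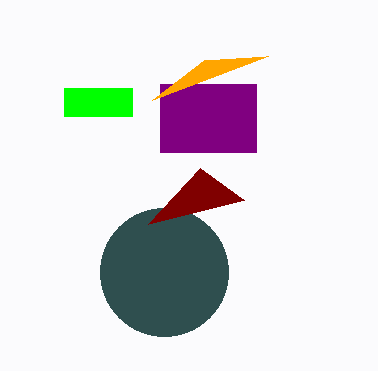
x0_1 = 64, x1_1 = 132, y1_1 = 116, y0_2 = 84, x1_2 = 256, y1_2 = 152, x_3 = 164, y_3 = 272, r_3 = 64, x0_4 = 204, y0_4 = 60, x2_5 = 200, y2_5 = 168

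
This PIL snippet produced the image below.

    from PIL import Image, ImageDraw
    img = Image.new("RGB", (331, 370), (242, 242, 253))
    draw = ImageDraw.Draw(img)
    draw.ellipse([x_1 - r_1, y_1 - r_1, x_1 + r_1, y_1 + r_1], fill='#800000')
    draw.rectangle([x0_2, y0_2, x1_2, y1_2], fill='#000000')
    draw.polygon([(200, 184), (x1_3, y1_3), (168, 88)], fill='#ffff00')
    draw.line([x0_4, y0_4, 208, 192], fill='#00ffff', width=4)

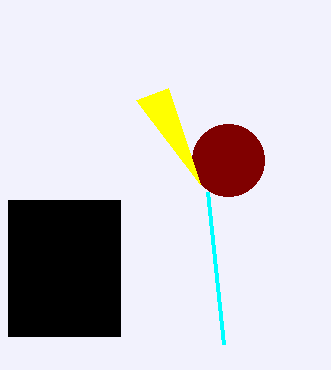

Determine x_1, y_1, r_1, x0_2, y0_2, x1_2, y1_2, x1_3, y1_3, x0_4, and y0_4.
x_1 = 228, y_1 = 160, r_1 = 36, x0_2 = 8, y0_2 = 200, x1_2 = 120, y1_2 = 336, x1_3 = 136, y1_3 = 100, x0_4 = 224, y0_4 = 344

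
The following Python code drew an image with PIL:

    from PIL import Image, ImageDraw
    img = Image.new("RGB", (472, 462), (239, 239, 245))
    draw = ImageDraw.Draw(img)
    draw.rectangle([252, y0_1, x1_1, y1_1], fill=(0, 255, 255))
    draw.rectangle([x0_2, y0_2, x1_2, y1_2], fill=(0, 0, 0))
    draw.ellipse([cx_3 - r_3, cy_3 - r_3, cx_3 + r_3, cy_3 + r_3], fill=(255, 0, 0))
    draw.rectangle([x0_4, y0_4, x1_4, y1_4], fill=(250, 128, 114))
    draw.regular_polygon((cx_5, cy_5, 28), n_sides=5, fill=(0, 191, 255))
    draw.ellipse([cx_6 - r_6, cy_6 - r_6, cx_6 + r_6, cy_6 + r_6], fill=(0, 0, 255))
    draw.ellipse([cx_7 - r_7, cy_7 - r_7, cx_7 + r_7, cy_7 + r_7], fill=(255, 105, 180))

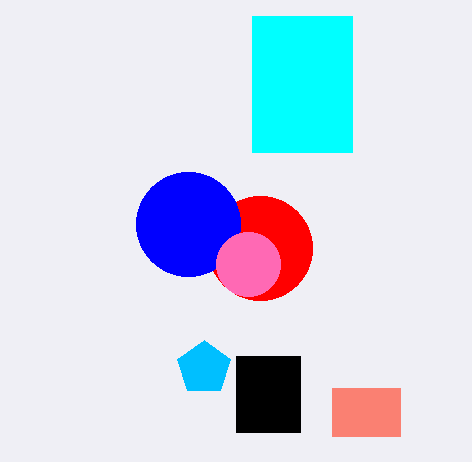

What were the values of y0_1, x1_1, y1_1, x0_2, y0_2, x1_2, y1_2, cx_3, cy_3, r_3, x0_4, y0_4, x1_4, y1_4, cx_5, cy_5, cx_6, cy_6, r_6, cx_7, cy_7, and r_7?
y0_1 = 16; x1_1 = 352; y1_1 = 152; x0_2 = 236; y0_2 = 356; x1_2 = 300; y1_2 = 432; cx_3 = 260; cy_3 = 248; r_3 = 52; x0_4 = 332; y0_4 = 388; x1_4 = 400; y1_4 = 436; cx_5 = 204; cy_5 = 368; cx_6 = 188; cy_6 = 224; r_6 = 52; cx_7 = 248; cy_7 = 264; r_7 = 32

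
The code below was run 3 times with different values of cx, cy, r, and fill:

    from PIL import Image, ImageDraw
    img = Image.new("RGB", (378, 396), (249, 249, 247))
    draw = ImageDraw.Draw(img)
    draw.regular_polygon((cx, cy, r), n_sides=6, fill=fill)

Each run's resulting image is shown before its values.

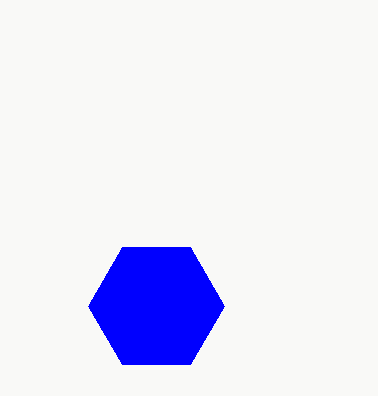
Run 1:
cx = 156; cy = 306; r = 68; fill = 'blue'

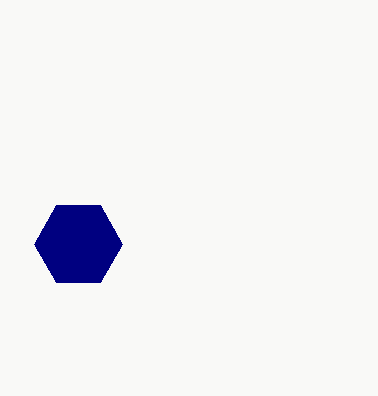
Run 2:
cx = 78; cy = 244; r = 44; fill = 'navy'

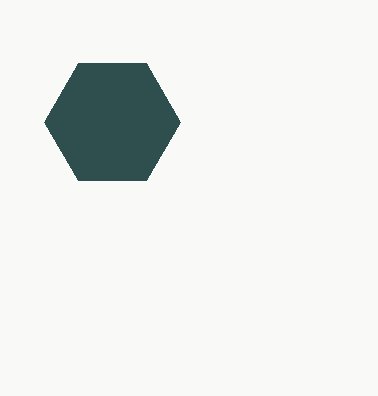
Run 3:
cx = 112
cy = 122
r = 68
fill = 'darkslategray'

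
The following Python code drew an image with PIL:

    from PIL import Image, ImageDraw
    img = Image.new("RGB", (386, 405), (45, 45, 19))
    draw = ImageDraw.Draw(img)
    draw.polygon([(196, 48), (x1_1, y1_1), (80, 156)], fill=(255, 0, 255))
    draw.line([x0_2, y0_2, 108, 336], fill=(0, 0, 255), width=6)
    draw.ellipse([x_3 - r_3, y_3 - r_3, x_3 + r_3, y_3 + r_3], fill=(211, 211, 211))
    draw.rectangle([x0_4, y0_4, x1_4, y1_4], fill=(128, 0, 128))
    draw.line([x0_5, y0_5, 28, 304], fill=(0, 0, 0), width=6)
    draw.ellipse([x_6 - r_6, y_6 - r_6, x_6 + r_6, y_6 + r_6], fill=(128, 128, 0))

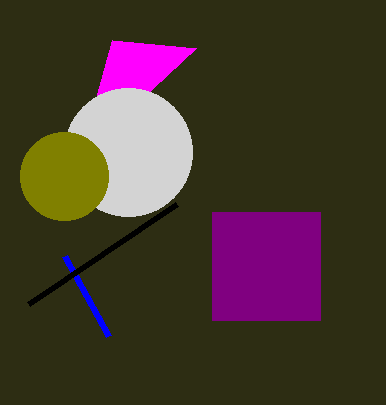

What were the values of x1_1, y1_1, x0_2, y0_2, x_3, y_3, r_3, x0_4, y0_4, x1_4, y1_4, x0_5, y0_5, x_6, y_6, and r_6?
x1_1 = 112
y1_1 = 40
x0_2 = 64
y0_2 = 256
x_3 = 128
y_3 = 152
r_3 = 64
x0_4 = 212
y0_4 = 212
x1_4 = 320
y1_4 = 320
x0_5 = 176
y0_5 = 204
x_6 = 64
y_6 = 176
r_6 = 44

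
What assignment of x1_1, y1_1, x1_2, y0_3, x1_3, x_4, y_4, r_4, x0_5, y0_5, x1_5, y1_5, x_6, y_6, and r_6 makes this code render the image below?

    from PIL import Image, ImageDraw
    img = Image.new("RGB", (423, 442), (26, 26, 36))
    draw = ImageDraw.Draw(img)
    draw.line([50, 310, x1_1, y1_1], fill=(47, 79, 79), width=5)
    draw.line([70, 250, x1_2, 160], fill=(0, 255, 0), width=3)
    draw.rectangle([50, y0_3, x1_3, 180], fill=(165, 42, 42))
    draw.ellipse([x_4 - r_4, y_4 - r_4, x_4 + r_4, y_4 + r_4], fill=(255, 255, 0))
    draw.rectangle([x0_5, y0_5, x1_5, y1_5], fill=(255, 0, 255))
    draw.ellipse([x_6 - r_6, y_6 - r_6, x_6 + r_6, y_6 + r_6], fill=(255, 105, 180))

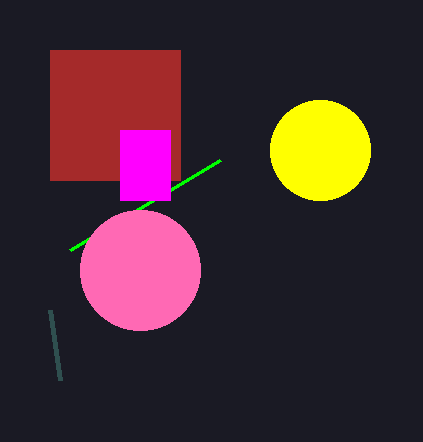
x1_1 = 60, y1_1 = 380, x1_2 = 220, y0_3 = 50, x1_3 = 180, x_4 = 320, y_4 = 150, r_4 = 50, x0_5 = 120, y0_5 = 130, x1_5 = 170, y1_5 = 200, x_6 = 140, y_6 = 270, r_6 = 60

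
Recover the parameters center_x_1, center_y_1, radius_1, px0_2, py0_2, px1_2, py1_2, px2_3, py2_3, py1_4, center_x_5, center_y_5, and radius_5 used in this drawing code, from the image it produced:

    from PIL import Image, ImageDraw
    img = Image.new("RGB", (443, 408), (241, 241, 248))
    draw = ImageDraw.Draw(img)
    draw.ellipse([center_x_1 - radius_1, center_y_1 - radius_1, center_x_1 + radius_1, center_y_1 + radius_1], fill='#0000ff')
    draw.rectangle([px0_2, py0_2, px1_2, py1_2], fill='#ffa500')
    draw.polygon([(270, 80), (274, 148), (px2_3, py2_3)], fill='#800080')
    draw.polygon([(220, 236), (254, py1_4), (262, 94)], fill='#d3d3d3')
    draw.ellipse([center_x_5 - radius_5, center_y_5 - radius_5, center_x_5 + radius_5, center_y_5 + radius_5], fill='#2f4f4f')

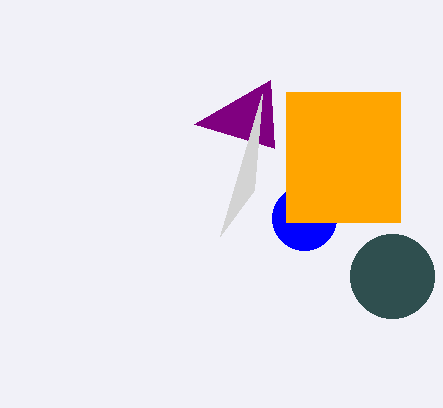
center_x_1 = 304
center_y_1 = 218
radius_1 = 32
px0_2 = 286
py0_2 = 92
px1_2 = 400
py1_2 = 222
px2_3 = 194
py2_3 = 124
py1_4 = 190
center_x_5 = 392
center_y_5 = 276
radius_5 = 42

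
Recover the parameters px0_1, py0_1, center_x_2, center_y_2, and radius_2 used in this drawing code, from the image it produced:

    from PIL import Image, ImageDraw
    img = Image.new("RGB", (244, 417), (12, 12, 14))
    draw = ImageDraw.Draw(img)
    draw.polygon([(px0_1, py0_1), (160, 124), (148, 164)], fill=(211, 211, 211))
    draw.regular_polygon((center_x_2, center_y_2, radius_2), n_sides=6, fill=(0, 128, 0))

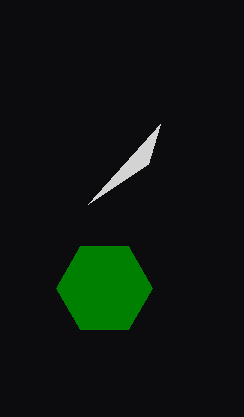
px0_1 = 88; py0_1 = 204; center_x_2 = 104; center_y_2 = 288; radius_2 = 48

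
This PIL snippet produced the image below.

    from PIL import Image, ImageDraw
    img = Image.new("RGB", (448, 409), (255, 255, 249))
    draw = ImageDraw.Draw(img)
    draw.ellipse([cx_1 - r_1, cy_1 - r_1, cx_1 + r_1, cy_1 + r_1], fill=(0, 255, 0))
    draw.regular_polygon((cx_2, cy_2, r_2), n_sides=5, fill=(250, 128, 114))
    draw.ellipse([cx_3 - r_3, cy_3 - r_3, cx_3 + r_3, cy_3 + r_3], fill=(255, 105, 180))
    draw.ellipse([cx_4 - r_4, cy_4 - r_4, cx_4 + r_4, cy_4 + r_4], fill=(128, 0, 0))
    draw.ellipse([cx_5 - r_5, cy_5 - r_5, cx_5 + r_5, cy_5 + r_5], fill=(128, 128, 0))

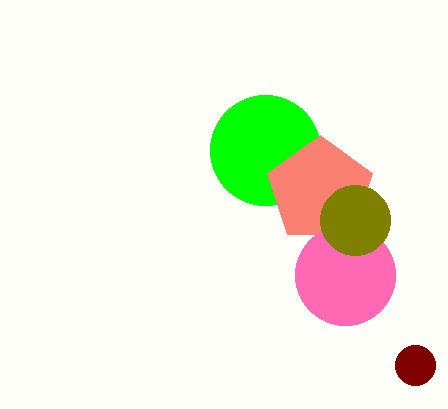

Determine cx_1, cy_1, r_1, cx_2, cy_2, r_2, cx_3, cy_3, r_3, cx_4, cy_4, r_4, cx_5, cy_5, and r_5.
cx_1 = 265, cy_1 = 150, r_1 = 55, cx_2 = 320, cy_2 = 190, r_2 = 55, cx_3 = 345, cy_3 = 275, r_3 = 50, cx_4 = 415, cy_4 = 365, r_4 = 20, cx_5 = 355, cy_5 = 220, r_5 = 35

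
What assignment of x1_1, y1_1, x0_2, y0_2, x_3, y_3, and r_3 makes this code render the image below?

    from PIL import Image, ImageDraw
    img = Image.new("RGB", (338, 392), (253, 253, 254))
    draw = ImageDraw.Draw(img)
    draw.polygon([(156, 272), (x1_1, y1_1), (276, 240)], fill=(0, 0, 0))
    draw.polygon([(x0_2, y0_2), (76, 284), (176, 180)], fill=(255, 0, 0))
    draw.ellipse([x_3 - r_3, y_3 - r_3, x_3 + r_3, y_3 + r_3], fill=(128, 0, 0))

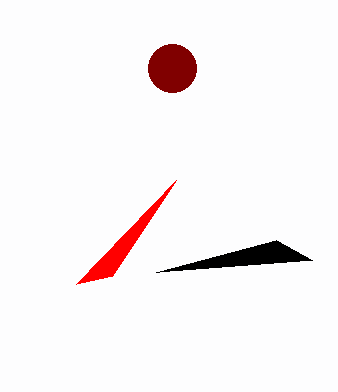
x1_1 = 312, y1_1 = 260, x0_2 = 112, y0_2 = 276, x_3 = 172, y_3 = 68, r_3 = 24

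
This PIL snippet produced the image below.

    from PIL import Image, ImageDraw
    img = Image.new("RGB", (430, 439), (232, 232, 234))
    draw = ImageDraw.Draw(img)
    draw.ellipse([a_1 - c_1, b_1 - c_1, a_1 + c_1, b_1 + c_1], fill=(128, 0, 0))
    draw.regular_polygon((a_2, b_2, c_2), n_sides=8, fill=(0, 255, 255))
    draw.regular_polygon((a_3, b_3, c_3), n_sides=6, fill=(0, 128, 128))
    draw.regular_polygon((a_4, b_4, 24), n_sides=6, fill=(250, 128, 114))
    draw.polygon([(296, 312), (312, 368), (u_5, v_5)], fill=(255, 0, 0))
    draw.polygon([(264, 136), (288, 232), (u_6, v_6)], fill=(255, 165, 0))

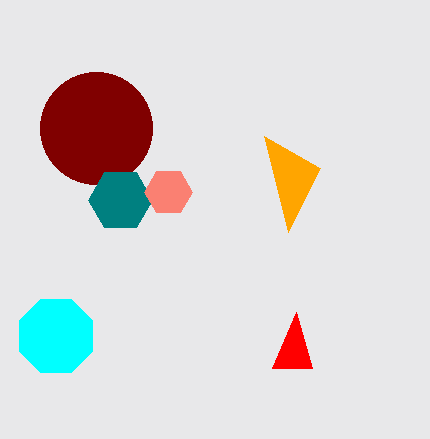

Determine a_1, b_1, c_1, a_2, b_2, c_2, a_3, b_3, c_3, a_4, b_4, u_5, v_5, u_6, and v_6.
a_1 = 96
b_1 = 128
c_1 = 56
a_2 = 56
b_2 = 336
c_2 = 40
a_3 = 120
b_3 = 200
c_3 = 32
a_4 = 168
b_4 = 192
u_5 = 272
v_5 = 368
u_6 = 320
v_6 = 168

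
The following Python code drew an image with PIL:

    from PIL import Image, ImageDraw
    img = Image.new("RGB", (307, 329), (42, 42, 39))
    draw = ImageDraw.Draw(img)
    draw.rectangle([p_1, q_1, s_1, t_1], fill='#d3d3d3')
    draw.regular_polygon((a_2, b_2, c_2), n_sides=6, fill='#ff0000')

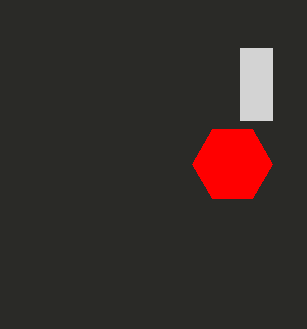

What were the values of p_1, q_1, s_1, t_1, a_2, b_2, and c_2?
p_1 = 240; q_1 = 48; s_1 = 272; t_1 = 120; a_2 = 232; b_2 = 164; c_2 = 40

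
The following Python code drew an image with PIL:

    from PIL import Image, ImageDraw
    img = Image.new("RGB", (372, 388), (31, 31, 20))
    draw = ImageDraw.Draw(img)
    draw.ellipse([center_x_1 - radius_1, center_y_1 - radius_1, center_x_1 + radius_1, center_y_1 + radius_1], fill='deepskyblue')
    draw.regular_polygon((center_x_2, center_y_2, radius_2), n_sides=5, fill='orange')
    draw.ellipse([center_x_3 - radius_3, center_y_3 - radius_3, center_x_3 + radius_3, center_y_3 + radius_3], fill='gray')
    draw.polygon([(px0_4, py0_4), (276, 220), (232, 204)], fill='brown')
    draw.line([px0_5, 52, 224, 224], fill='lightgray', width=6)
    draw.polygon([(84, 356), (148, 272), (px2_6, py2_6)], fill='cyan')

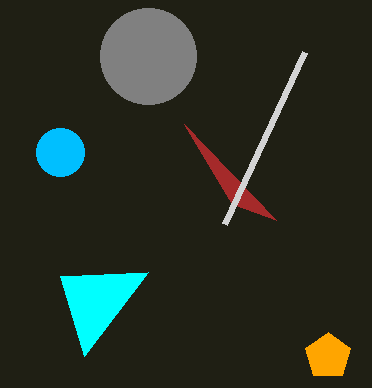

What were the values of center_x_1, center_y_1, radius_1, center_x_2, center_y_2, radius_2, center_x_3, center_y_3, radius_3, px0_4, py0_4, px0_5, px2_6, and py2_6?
center_x_1 = 60
center_y_1 = 152
radius_1 = 24
center_x_2 = 328
center_y_2 = 356
radius_2 = 24
center_x_3 = 148
center_y_3 = 56
radius_3 = 48
px0_4 = 184
py0_4 = 124
px0_5 = 304
px2_6 = 60
py2_6 = 276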